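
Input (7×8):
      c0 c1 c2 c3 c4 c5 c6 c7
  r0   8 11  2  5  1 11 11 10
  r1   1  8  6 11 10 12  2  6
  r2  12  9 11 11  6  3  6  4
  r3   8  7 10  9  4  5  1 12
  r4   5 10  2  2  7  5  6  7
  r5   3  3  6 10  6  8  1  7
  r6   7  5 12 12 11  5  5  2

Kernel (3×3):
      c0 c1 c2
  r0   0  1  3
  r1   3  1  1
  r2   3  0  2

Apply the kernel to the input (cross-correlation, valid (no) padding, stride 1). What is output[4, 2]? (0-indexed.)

The receptive field on the input at this output position is [2 2 7 / 6 10 6 / 12 12 11]. Elementwise product with the kernel and sum: 2·1 + 7·3 + 6·3 + 10·1 + 6·1 + 12·3 + 11·2.

115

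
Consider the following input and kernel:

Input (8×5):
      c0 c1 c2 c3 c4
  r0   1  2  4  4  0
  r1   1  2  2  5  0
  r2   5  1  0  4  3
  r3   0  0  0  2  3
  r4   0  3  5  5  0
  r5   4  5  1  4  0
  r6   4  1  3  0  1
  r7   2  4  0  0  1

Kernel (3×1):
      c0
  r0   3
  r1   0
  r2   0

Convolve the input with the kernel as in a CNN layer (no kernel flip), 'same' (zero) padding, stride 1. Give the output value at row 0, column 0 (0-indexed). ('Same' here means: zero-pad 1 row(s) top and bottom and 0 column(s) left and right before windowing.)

The receptive field on the zero-padded input at this output position is [0 / 1 / 1]. Elementwise product with the kernel and sum: 0·3.

0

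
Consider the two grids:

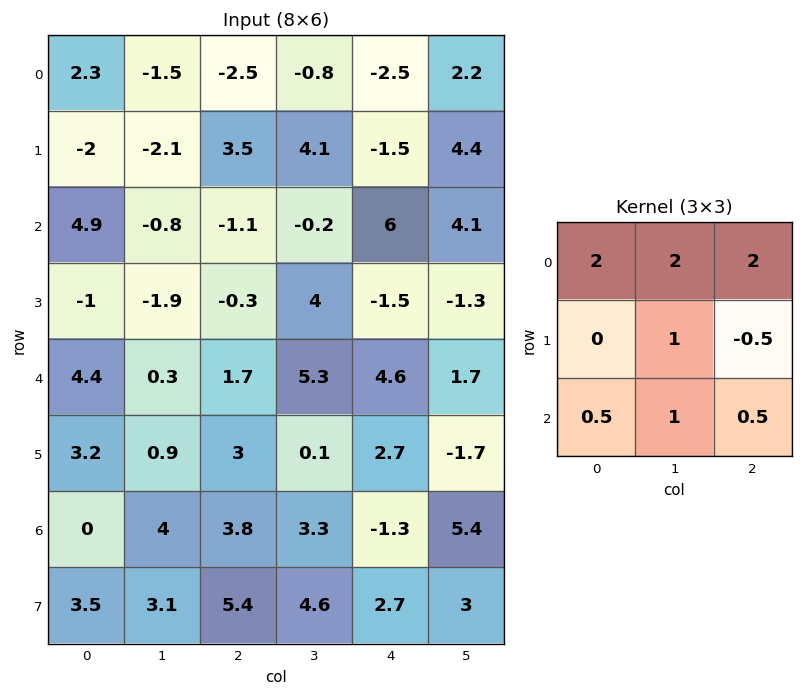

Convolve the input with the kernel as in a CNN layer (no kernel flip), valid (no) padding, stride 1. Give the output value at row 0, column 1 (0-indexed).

The receptive field on the input at this output position is [-1.5 -2.5 -0.8 / -2.1 3.5 4.1 / -0.8 -1.1 -0.2]. Elementwise product with the kernel and sum: -1.5·2 + -2.5·2 + -0.8·2 + 3.5·1 + 4.1·-0.5 + -0.8·0.5 + -1.1·1 + -0.2·0.5.

-9.75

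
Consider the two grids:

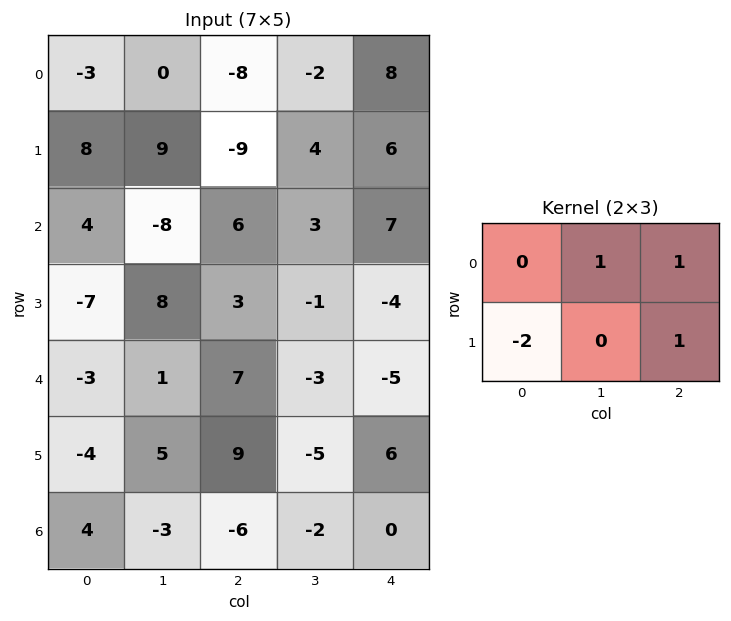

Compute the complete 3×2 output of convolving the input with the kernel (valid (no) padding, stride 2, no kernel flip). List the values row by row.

Output[0,0]: The receptive field on the input at this output position is [-3 0 -8 / 8 9 -9]. Elementwise product with the kernel and sum: 0·1 + -8·1 + 8·-2 + -9·1.

-33 30
15 0
25 -20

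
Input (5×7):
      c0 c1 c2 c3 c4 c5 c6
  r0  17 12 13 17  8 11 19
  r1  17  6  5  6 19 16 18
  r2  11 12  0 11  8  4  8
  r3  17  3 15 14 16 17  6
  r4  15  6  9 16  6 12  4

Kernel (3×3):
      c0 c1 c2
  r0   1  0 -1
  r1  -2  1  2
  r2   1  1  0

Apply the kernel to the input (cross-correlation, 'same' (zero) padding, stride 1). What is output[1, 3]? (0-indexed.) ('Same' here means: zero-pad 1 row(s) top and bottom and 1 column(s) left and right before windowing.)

The receptive field on the zero-padded input at this output position is [13 17 8 / 5 6 19 / 0 11 8]. Elementwise product with the kernel and sum: 13·1 + 8·-1 + 5·-2 + 6·1 + 19·2 + 0·1 + 11·1.

50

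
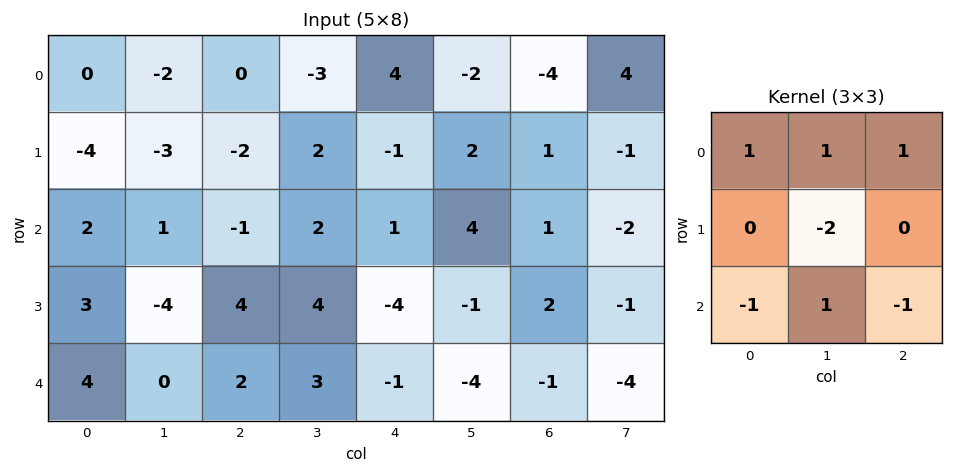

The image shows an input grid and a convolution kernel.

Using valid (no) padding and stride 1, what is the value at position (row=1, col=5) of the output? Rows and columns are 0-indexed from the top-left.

4

The receptive field on the input at this output position is [2 1 -1 / 4 1 -2 / -1 2 -1]. Elementwise product with the kernel and sum: 2·1 + 1·1 + -1·1 + 1·-2 + -1·-1 + 2·1 + -1·-1.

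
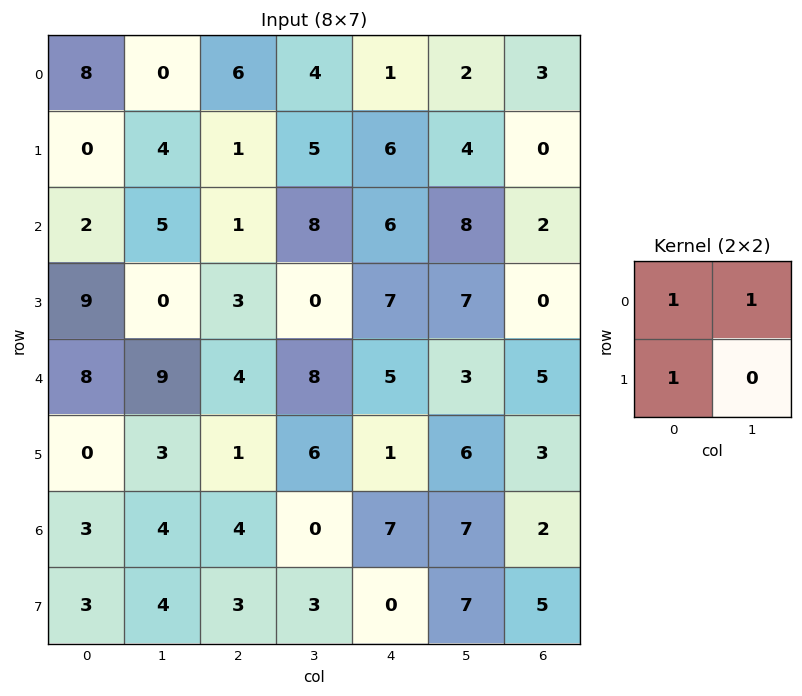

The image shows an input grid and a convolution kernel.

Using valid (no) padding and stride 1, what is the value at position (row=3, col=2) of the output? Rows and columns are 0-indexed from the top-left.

7

The receptive field on the input at this output position is [3 0 / 4 8]. Elementwise product with the kernel and sum: 3·1 + 0·1 + 4·1.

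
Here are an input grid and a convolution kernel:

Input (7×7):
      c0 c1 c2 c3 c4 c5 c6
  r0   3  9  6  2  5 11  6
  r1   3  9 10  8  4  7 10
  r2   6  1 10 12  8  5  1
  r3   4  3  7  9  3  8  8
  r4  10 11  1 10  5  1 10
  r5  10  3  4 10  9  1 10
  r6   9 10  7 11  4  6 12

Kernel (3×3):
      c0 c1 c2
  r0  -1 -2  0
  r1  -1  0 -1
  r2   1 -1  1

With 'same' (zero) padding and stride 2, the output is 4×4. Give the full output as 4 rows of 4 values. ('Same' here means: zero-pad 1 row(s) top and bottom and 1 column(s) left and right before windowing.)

-3 -4 -2 -14
-8 -37 -19 -32
-26 -29 -24 -34
-30 -32 -45 -27

Output[0,0]: The receptive field on the zero-padded input at this output position is [0 0 0 / 0 3 9 / 0 3 9]. Elementwise product with the kernel and sum: 0·-1 + 0·-2 + 0·-1 + 9·-1 + 0·1 + 3·-1 + 9·1.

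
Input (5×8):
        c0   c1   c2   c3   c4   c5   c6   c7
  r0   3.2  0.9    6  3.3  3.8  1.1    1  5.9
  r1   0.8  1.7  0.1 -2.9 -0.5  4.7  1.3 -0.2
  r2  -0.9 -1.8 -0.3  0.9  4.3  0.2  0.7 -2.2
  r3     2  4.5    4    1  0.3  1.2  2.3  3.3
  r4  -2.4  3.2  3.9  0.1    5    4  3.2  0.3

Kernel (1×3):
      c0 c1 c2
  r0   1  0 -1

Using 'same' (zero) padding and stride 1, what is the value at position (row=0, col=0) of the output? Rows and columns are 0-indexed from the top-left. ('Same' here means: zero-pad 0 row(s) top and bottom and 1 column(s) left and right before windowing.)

-0.9

The receptive field on the zero-padded input at this output position is [0 3.2 0.9]. Elementwise product with the kernel and sum: 0·1 + 0.9·-1.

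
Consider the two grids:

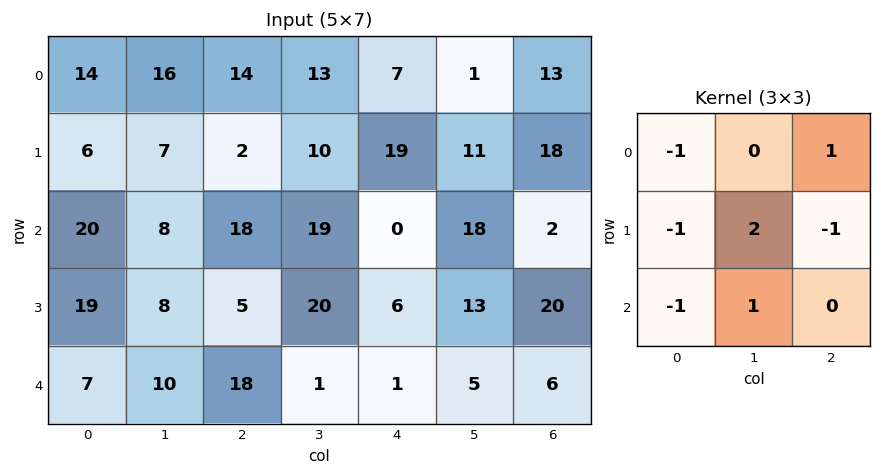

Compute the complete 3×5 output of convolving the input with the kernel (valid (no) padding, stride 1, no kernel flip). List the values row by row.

-6 -6 -7 -14 9
-37 9 52 -50 40
-7 1 -6 -22 6

Output[0,0]: The receptive field on the input at this output position is [14 16 14 / 6 7 2 / 20 8 18]. Elementwise product with the kernel and sum: 14·-1 + 14·1 + 6·-1 + 7·2 + 2·-1 + 20·-1 + 8·1.
Output[0,1]: The receptive field on the input at this output position is [16 14 13 / 7 2 10 / 8 18 19]. Elementwise product with the kernel and sum: 16·-1 + 13·1 + 7·-1 + 2·2 + 10·-1 + 8·-1 + 18·1.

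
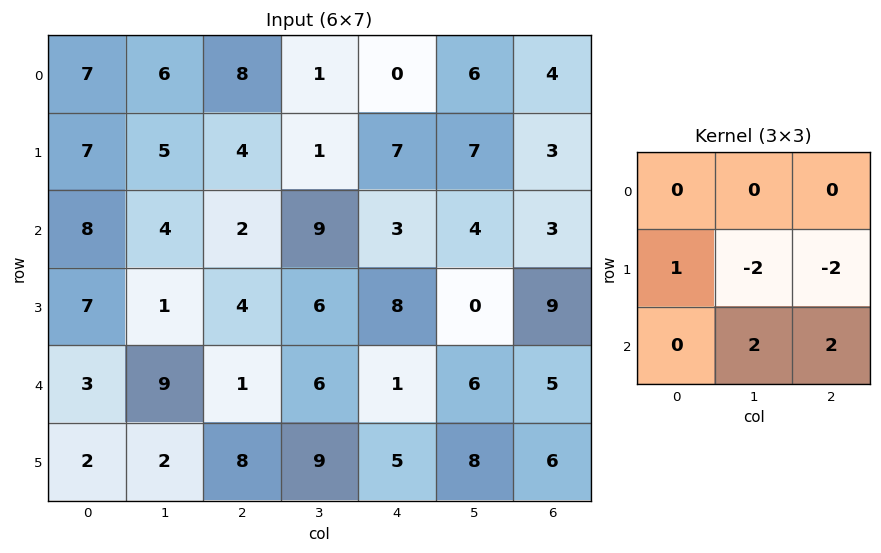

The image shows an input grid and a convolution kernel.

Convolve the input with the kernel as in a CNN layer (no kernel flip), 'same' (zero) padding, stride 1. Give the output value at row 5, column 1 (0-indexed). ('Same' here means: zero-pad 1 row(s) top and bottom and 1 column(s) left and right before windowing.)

-18

The receptive field on the zero-padded input at this output position is [3 9 1 / 2 2 8 / 0 0 0]. Elementwise product with the kernel and sum: 2·1 + 2·-2 + 8·-2 + 0·2 + 0·2.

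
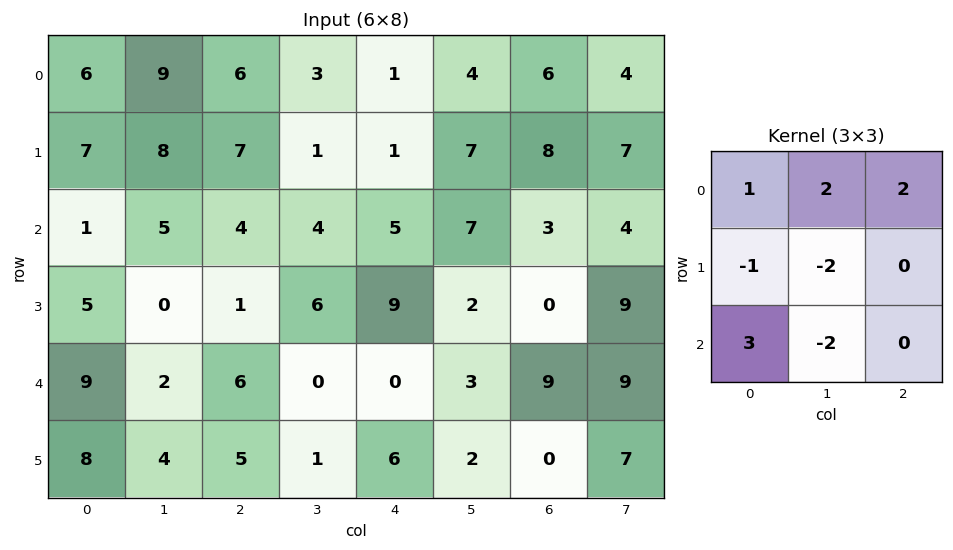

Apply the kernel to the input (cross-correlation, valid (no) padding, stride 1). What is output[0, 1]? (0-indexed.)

The receptive field on the input at this output position is [9 6 3 / 8 7 1 / 5 4 4]. Elementwise product with the kernel and sum: 9·1 + 6·2 + 3·2 + 8·-1 + 7·-2 + 5·3 + 4·-2.

12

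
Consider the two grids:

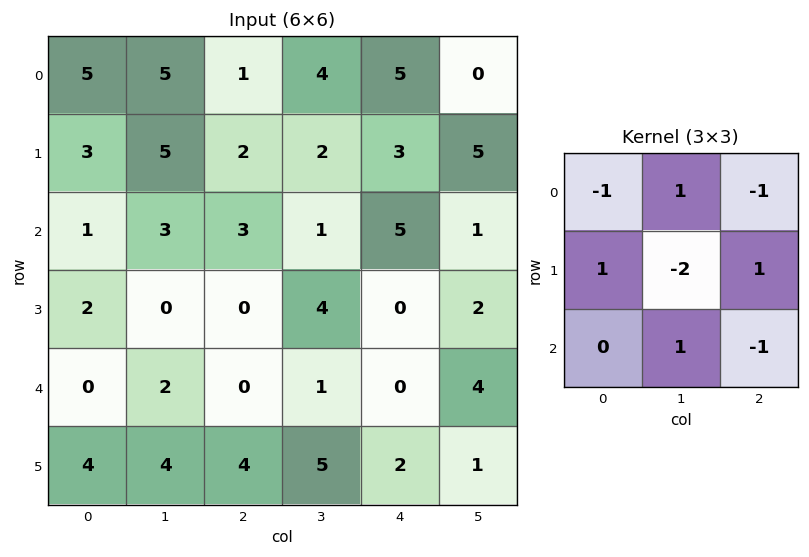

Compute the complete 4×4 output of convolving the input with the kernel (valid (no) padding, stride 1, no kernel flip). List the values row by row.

Output[0,0]: The receptive field on the input at this output position is [5 5 1 / 3 5 2 / 1 3 3]. Elementwise product with the kernel and sum: 5·-1 + 5·1 + 1·-1 + 3·1 + 5·-2 + 2·1 + 3·1 + 3·-1.
Output[0,1]: The receptive field on the input at this output position is [5 1 4 / 5 2 2 / 3 3 1]. Elementwise product with the kernel and sum: 5·-1 + 1·1 + 4·-1 + 5·1 + 2·-2 + 2·1 + 3·1 + 1·-1.

-6 -3 -5 6
-2 -11 7 -14
3 2 -14 5
-6 -2 5 0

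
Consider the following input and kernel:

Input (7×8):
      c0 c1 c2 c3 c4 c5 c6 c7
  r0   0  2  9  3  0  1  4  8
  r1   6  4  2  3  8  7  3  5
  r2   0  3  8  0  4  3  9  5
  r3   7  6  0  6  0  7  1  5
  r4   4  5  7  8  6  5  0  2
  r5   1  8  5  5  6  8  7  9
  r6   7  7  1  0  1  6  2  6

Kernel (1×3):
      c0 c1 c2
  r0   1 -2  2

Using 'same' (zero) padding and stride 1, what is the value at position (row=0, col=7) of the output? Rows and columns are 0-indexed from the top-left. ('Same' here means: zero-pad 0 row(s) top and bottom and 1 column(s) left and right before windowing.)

-12

The receptive field on the zero-padded input at this output position is [4 8 0]. Elementwise product with the kernel and sum: 4·1 + 8·-2 + 0·2.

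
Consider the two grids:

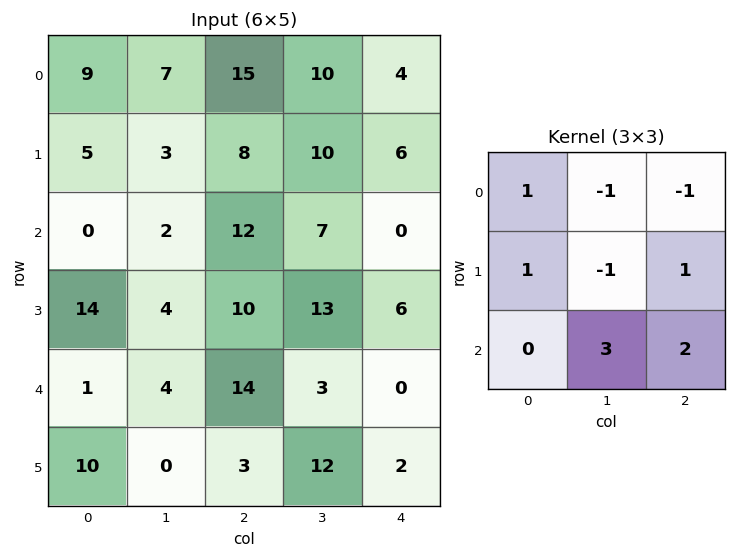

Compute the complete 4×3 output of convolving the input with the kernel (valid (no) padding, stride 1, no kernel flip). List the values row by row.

27 37 26
36 38 48
46 38 17
17 7 42

Output[0,0]: The receptive field on the input at this output position is [9 7 15 / 5 3 8 / 0 2 12]. Elementwise product with the kernel and sum: 9·1 + 7·-1 + 15·-1 + 5·1 + 3·-1 + 8·1 + 2·3 + 12·2.
Output[0,1]: The receptive field on the input at this output position is [7 15 10 / 3 8 10 / 2 12 7]. Elementwise product with the kernel and sum: 7·1 + 15·-1 + 10·-1 + 3·1 + 8·-1 + 10·1 + 12·3 + 7·2.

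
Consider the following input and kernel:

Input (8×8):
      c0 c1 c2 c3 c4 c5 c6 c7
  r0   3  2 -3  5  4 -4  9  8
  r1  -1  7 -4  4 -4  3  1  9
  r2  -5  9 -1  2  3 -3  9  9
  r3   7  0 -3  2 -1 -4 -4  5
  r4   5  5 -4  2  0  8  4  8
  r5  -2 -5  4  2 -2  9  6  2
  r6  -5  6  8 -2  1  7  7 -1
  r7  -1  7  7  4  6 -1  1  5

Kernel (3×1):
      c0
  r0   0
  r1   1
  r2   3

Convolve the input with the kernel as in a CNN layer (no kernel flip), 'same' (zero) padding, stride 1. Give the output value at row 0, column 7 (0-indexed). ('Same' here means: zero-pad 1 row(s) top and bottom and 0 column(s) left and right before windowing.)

35

The receptive field on the zero-padded input at this output position is [0 / 8 / 9]. Elementwise product with the kernel and sum: 8·1 + 9·3.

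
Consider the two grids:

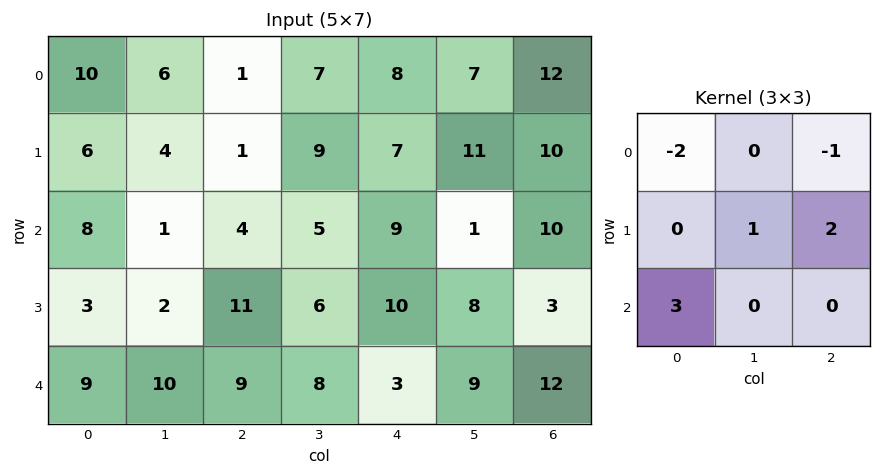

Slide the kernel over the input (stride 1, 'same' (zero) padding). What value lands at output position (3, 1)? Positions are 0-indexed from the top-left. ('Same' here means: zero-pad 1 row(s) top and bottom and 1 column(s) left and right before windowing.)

31

The receptive field on the zero-padded input at this output position is [8 1 4 / 3 2 11 / 9 10 9]. Elementwise product with the kernel and sum: 8·-2 + 4·-1 + 2·1 + 11·2 + 9·3.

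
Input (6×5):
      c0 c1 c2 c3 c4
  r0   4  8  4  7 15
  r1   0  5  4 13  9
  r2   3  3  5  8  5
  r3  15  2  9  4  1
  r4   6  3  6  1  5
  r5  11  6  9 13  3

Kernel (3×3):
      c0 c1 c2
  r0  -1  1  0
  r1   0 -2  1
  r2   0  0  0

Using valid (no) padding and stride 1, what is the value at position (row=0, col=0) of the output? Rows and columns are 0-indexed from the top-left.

-2

The receptive field on the input at this output position is [4 8 4 / 0 5 4 / 3 3 5]. Elementwise product with the kernel and sum: 4·-1 + 8·1 + 5·-2 + 4·1.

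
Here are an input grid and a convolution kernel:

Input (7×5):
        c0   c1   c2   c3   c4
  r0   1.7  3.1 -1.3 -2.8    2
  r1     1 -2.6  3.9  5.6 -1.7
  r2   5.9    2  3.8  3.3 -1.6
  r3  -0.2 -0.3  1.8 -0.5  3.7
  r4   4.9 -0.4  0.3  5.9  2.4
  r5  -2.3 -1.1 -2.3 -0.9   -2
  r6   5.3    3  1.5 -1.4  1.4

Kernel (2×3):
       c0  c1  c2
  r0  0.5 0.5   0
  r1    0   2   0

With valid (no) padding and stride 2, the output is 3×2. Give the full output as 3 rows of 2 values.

Output[0,0]: The receptive field on the input at this output position is [1.7 3.1 -1.3 / 1 -2.6 3.9]. Elementwise product with the kernel and sum: 1.7·0.5 + 3.1·0.5 + -2.6·2.
Output[0,1]: The receptive field on the input at this output position is [-1.3 -2.8 2 / 3.9 5.6 -1.7]. Elementwise product with the kernel and sum: -1.3·0.5 + -2.8·0.5 + 5.6·2.

-2.8 9.15
3.35 2.55
0.05 1.3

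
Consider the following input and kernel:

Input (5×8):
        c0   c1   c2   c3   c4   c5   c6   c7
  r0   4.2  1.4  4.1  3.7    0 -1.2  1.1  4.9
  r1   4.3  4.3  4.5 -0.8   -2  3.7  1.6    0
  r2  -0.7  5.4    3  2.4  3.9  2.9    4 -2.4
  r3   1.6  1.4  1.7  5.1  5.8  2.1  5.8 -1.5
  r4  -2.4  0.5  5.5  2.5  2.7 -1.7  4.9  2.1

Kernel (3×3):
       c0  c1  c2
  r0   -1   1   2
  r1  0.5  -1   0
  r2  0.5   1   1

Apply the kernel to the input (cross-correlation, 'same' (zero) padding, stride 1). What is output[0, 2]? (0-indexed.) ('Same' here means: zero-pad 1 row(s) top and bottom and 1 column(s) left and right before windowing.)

The receptive field on the zero-padded input at this output position is [0 0 0 / 1.4 4.1 3.7 / 4.3 4.5 -0.8]. Elementwise product with the kernel and sum: 0·-1 + 0·1 + 0·2 + 1.4·0.5 + 4.1·-1 + 4.3·0.5 + 4.5·1 + -0.8·1.

2.45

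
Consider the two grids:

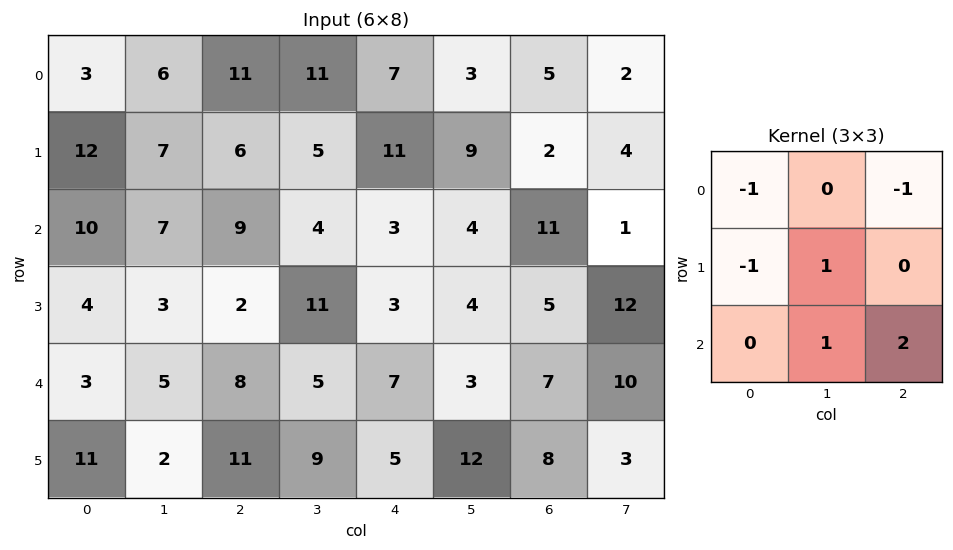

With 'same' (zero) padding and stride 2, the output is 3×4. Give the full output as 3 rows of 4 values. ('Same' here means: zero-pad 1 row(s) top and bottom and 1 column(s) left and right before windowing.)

Output[0,0]: The receptive field on the zero-padded input at this output position is [0 0 0 / 0 3 6 / 0 12 7]. Elementwise product with the kernel and sum: 0·-1 + 0·-1 + 0·-1 + 3·1 + 12·1 + 7·2.
Output[0,1]: The receptive field on the zero-padded input at this output position is [0 0 0 / 6 11 11 / 7 6 5]. Elementwise product with the kernel and sum: 0·-1 + 0·-1 + 6·-1 + 11·1 + 6·1 + 5·2.

29 21 25 12
13 14 -4 23
15 18 16 2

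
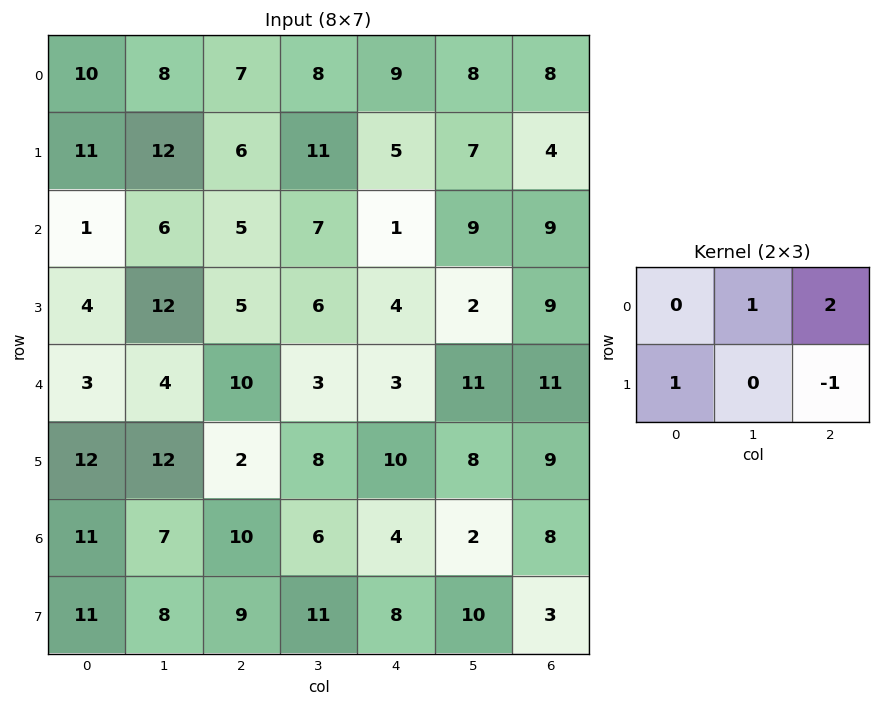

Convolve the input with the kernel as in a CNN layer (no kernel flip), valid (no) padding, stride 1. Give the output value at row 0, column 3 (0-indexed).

The receptive field on the input at this output position is [8 9 8 / 11 5 7]. Elementwise product with the kernel and sum: 9·1 + 8·2 + 11·1 + 7·-1.

29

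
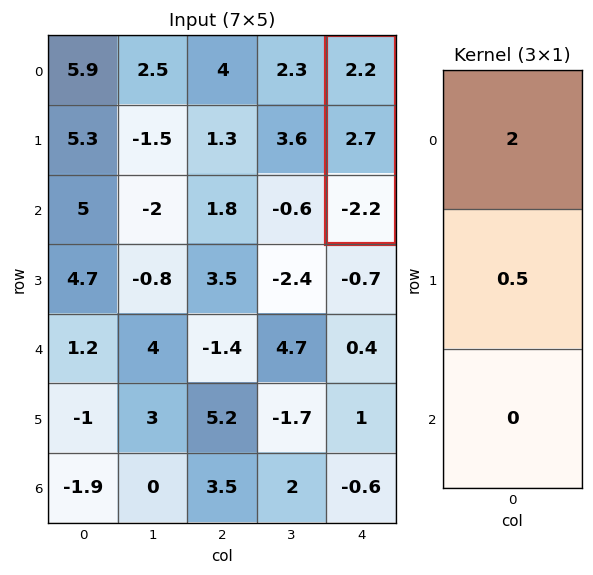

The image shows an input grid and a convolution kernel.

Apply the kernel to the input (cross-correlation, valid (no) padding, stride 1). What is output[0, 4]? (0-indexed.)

5.75

The receptive field on the input at this output position is [2.2 / 2.7 / -2.2]. Elementwise product with the kernel and sum: 2.2·2 + 2.7·0.5.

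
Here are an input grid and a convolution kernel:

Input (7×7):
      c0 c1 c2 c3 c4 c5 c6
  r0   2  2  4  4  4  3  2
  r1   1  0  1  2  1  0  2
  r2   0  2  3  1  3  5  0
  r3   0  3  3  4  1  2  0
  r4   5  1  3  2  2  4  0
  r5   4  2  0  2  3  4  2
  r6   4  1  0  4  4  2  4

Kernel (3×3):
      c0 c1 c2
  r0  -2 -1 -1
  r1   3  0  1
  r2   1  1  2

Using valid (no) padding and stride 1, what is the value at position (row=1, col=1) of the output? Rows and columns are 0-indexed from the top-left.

18

The receptive field on the input at this output position is [0 1 2 / 2 3 1 / 3 3 4]. Elementwise product with the kernel and sum: 0·-2 + 1·-1 + 2·-1 + 2·3 + 1·1 + 3·1 + 3·1 + 4·2.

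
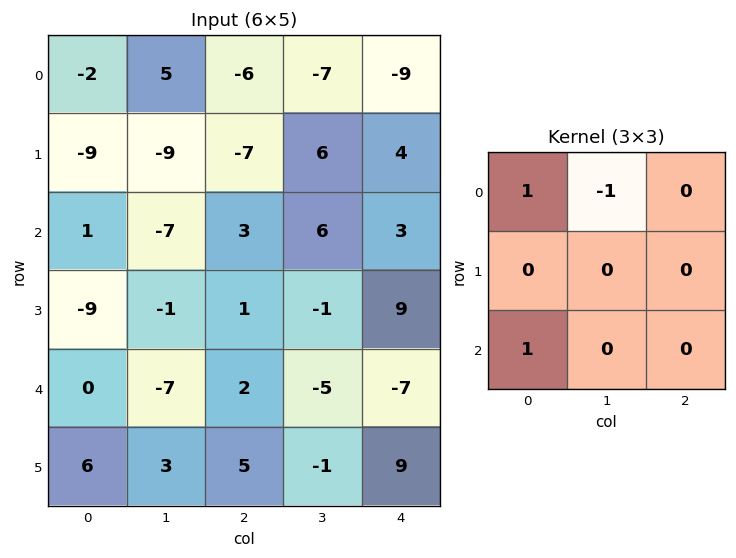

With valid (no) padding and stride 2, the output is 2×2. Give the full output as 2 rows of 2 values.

Output[0,0]: The receptive field on the input at this output position is [-2 5 -6 / -9 -9 -7 / 1 -7 3]. Elementwise product with the kernel and sum: -2·1 + 5·-1 + 1·1.
Output[0,1]: The receptive field on the input at this output position is [-6 -7 -9 / -7 6 4 / 3 6 3]. Elementwise product with the kernel and sum: -6·1 + -7·-1 + 3·1.

-6 4
8 -1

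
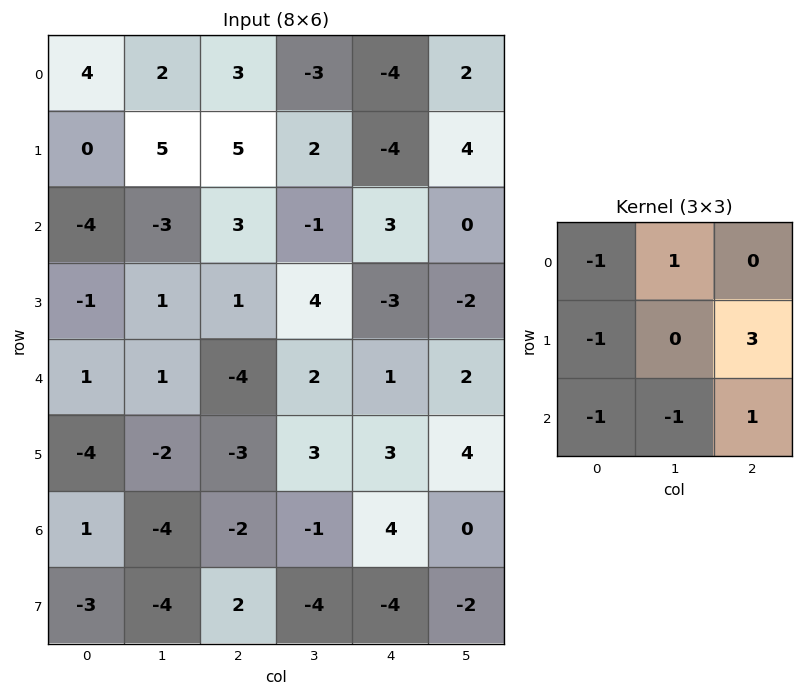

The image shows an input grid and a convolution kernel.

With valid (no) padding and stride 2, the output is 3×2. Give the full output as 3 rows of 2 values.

Output[0,0]: The receptive field on the input at this output position is [4 2 3 / 0 5 5 / -4 -3 3]. Elementwise product with the kernel and sum: 4·-1 + 2·1 + 0·-1 + 5·3 + -4·-1 + -3·-1 + 3·1.
Output[0,1]: The receptive field on the input at this output position is [3 -3 -4 / 5 2 -4 / 3 -1 3]. Elementwise product with the kernel and sum: 3·-1 + -3·1 + 5·-1 + -4·3 + 3·-1 + -1·-1 + 3·1.

23 -22
-1 -11
-4 25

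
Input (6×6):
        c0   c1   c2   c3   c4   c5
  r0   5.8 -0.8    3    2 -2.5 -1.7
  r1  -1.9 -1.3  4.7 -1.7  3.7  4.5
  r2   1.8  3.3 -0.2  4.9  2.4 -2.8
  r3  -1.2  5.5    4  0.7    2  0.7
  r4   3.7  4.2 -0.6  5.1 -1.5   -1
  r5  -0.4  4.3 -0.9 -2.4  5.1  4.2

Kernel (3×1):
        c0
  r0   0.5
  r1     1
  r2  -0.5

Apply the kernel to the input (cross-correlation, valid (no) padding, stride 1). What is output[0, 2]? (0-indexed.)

The receptive field on the input at this output position is [3 / 4.7 / -0.2]. Elementwise product with the kernel and sum: 3·0.5 + 4.7·1 + -0.2·-0.5.

6.3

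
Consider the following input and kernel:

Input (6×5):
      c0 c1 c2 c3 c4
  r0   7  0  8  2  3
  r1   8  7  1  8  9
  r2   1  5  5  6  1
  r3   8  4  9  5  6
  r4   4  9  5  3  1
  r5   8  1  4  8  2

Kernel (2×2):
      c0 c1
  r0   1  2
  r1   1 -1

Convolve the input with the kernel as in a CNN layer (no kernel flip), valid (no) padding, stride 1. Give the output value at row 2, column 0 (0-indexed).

15

The receptive field on the input at this output position is [1 5 / 8 4]. Elementwise product with the kernel and sum: 1·1 + 5·2 + 8·1 + 4·-1.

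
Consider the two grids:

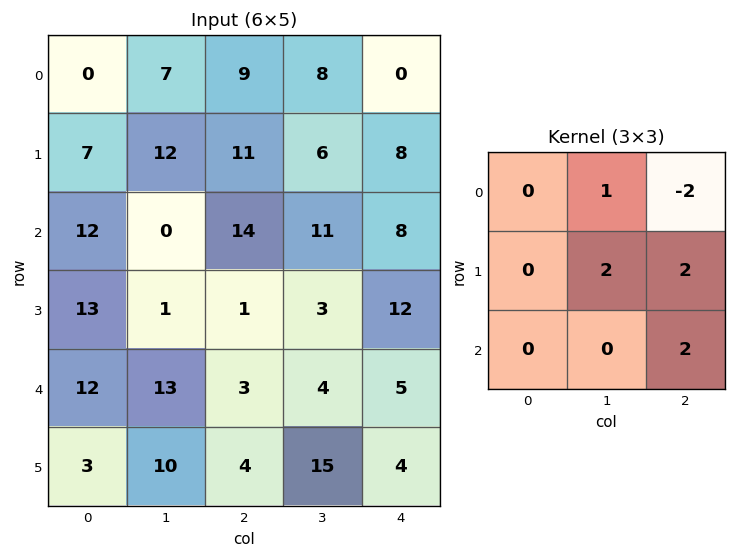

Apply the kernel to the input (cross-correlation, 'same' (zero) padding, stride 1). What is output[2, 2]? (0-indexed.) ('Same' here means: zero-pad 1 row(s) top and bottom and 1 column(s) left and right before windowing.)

55

The receptive field on the zero-padded input at this output position is [12 11 6 / 0 14 11 / 1 1 3]. Elementwise product with the kernel and sum: 11·1 + 6·-2 + 14·2 + 11·2 + 3·2.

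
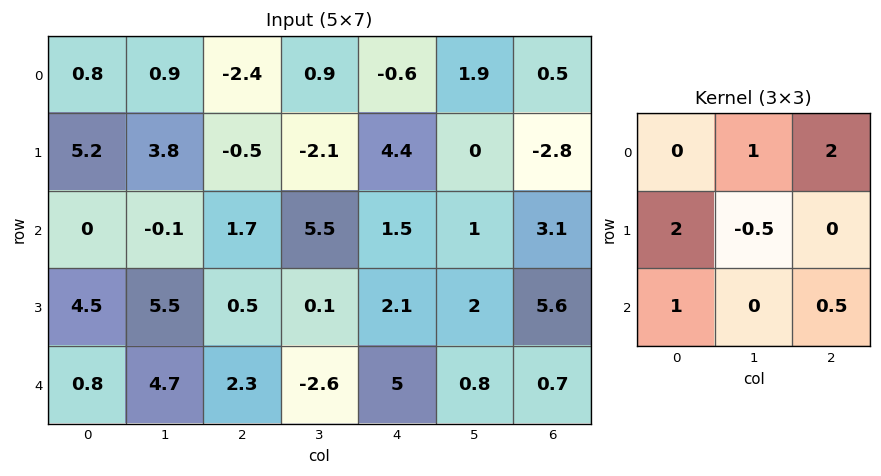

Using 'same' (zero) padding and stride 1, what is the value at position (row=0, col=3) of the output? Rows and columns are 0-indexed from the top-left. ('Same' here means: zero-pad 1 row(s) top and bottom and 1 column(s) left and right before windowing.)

-3.55

The receptive field on the zero-padded input at this output position is [0 0 0 / -2.4 0.9 -0.6 / -0.5 -2.1 4.4]. Elementwise product with the kernel and sum: 0·1 + 0·2 + -2.4·2 + 0.9·-0.5 + -0.5·1 + 4.4·0.5.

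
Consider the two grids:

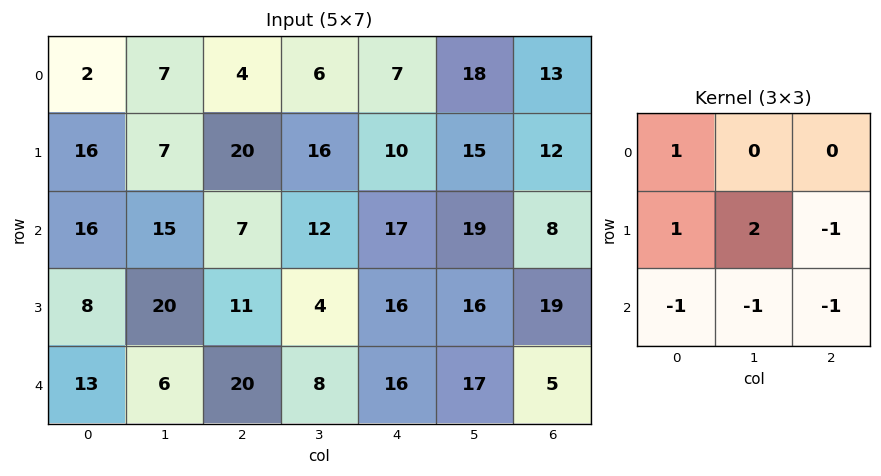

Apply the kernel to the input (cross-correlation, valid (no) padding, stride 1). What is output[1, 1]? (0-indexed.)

-11

The receptive field on the input at this output position is [7 20 16 / 15 7 12 / 20 11 4]. Elementwise product with the kernel and sum: 7·1 + 15·1 + 7·2 + 12·-1 + 20·-1 + 11·-1 + 4·-1.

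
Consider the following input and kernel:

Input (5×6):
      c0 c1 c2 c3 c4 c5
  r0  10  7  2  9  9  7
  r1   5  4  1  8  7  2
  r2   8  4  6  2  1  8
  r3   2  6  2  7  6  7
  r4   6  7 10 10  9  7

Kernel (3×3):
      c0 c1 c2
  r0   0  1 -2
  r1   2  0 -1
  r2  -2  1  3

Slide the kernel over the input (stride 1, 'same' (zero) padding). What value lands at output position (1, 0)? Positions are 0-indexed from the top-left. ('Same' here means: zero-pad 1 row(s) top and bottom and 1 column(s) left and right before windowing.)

The receptive field on the zero-padded input at this output position is [0 10 7 / 0 5 4 / 0 8 4]. Elementwise product with the kernel and sum: 10·1 + 7·-2 + 0·2 + 4·-1 + 0·-2 + 8·1 + 4·3.

12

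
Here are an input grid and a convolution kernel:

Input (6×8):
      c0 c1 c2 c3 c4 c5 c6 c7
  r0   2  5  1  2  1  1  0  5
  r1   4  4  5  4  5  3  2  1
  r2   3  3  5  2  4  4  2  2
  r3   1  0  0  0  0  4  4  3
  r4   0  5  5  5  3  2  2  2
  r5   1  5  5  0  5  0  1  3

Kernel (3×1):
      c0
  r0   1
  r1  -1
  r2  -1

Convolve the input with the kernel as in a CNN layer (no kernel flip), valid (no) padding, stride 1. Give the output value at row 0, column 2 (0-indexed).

The receptive field on the input at this output position is [1 / 5 / 5]. Elementwise product with the kernel and sum: 1·1 + 5·-1 + 5·-1.

-9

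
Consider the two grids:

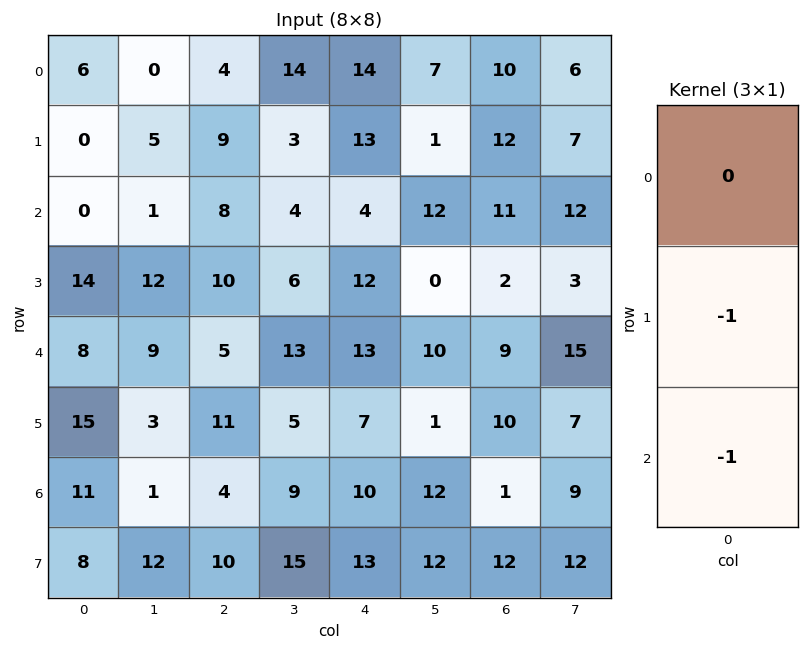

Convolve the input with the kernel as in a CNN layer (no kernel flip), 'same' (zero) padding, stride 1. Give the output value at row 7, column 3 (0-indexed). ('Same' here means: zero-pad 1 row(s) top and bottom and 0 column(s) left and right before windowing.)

The receptive field on the zero-padded input at this output position is [9 / 15 / 0]. Elementwise product with the kernel and sum: 15·-1 + 0·-1.

-15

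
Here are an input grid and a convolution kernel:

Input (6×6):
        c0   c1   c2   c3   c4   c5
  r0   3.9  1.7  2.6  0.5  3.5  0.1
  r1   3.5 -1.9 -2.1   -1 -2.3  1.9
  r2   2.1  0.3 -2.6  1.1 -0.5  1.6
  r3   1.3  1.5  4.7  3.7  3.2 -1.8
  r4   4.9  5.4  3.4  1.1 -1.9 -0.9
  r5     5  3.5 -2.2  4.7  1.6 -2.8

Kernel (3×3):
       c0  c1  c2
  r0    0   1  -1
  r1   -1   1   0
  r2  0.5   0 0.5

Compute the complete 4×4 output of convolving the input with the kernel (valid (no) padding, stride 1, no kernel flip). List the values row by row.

-6.55 2.6 -3.45 3.45
1.4 -1.4 8.95 -4.85
7.25 2.75 1.35 -2.5
-1.3 3.1 -2.1 2.95

Output[0,0]: The receptive field on the input at this output position is [3.9 1.7 2.6 / 3.5 -1.9 -2.1 / 2.1 0.3 -2.6]. Elementwise product with the kernel and sum: 1.7·1 + 2.6·-1 + 3.5·-1 + -1.9·1 + 2.1·0.5 + -2.6·0.5.
Output[0,1]: The receptive field on the input at this output position is [1.7 2.6 0.5 / -1.9 -2.1 -1 / 0.3 -2.6 1.1]. Elementwise product with the kernel and sum: 2.6·1 + 0.5·-1 + -1.9·-1 + -2.1·1 + 0.3·0.5 + 1.1·0.5.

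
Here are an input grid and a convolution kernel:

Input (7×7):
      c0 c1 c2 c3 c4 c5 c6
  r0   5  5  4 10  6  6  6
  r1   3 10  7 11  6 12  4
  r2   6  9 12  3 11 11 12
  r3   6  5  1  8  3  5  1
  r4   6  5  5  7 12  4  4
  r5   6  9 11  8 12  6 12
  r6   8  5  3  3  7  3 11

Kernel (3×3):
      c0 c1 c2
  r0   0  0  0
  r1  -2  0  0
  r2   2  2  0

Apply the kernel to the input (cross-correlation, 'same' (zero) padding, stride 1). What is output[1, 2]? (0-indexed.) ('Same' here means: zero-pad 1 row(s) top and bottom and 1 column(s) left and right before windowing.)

22

The receptive field on the zero-padded input at this output position is [5 4 10 / 10 7 11 / 9 12 3]. Elementwise product with the kernel and sum: 10·-2 + 9·2 + 12·2.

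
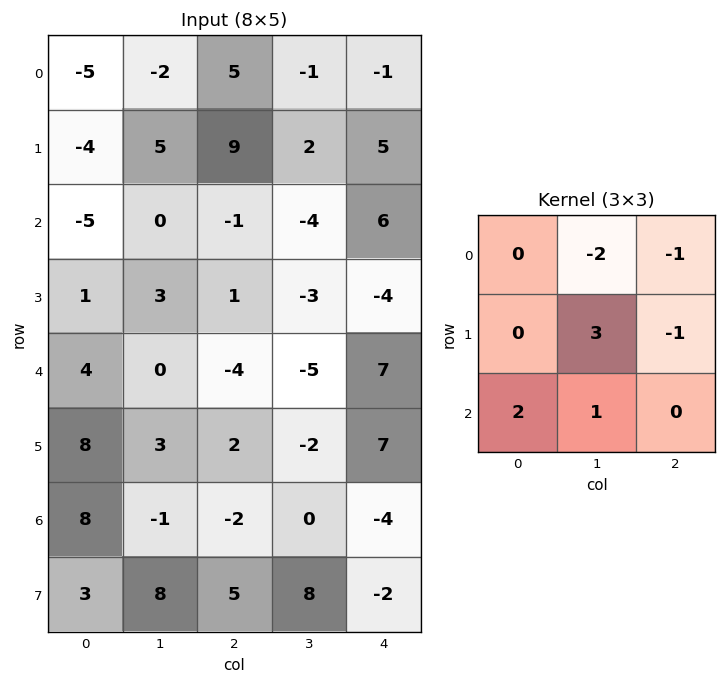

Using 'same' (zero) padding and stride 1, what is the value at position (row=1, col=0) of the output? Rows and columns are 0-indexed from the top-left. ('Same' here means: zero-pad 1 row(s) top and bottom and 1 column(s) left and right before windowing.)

-10

The receptive field on the zero-padded input at this output position is [0 -5 -2 / 0 -4 5 / 0 -5 0]. Elementwise product with the kernel and sum: -5·-2 + -2·-1 + -4·3 + 5·-1 + 0·2 + -5·1.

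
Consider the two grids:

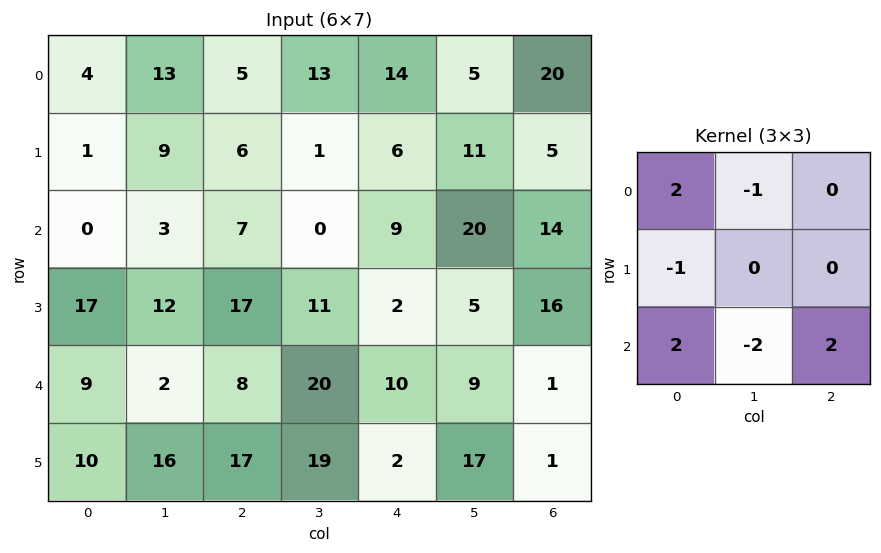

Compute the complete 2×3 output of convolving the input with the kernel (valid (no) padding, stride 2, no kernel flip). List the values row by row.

Output[0,0]: The receptive field on the input at this output position is [4 13 5 / 1 9 6 / 0 3 7]. Elementwise product with the kernel and sum: 4·2 + 13·-1 + 1·-1 + 0·2 + 3·-2 + 7·2.

2 23 23
10 -7 0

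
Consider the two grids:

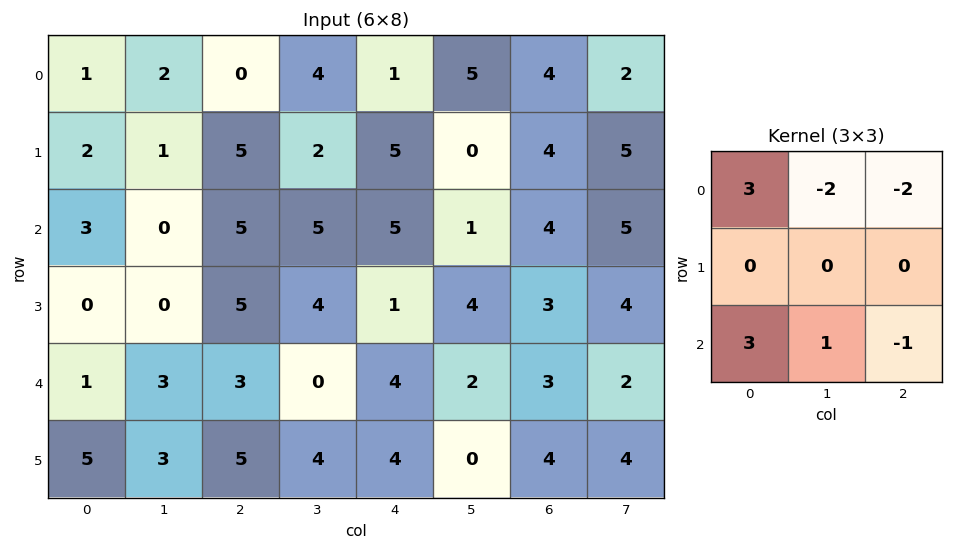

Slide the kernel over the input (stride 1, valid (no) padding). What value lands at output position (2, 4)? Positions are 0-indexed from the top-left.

16

The receptive field on the input at this output position is [5 1 4 / 1 4 3 / 4 2 3]. Elementwise product with the kernel and sum: 5·3 + 1·-2 + 4·-2 + 4·3 + 2·1 + 3·-1.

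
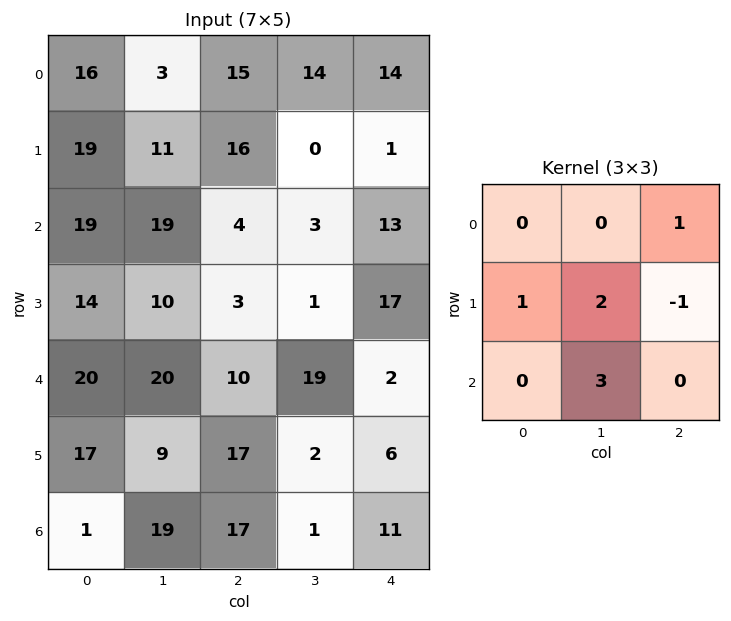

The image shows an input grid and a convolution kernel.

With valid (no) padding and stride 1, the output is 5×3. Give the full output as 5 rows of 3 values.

97 69 38
99 33 1
95 48 58
80 73 69
85 111 20

Output[0,0]: The receptive field on the input at this output position is [16 3 15 / 19 11 16 / 19 19 4]. Elementwise product with the kernel and sum: 15·1 + 19·1 + 11·2 + 16·-1 + 19·3.
Output[0,1]: The receptive field on the input at this output position is [3 15 14 / 11 16 0 / 19 4 3]. Elementwise product with the kernel and sum: 14·1 + 11·1 + 16·2 + 0·-1 + 4·3.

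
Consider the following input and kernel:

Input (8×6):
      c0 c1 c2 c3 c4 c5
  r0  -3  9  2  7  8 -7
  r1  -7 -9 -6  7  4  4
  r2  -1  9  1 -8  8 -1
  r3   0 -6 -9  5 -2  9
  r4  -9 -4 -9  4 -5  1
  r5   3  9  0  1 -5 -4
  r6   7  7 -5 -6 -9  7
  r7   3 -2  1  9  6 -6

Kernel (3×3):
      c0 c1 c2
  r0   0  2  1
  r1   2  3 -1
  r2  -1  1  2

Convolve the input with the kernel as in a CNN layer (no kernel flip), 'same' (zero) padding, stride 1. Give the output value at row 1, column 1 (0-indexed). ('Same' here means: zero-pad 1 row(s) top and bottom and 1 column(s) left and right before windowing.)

-3

The receptive field on the zero-padded input at this output position is [-3 9 2 / -7 -9 -6 / -1 9 1]. Elementwise product with the kernel and sum: 9·2 + 2·1 + -7·2 + -9·3 + -6·-1 + -1·-1 + 9·1 + 1·2.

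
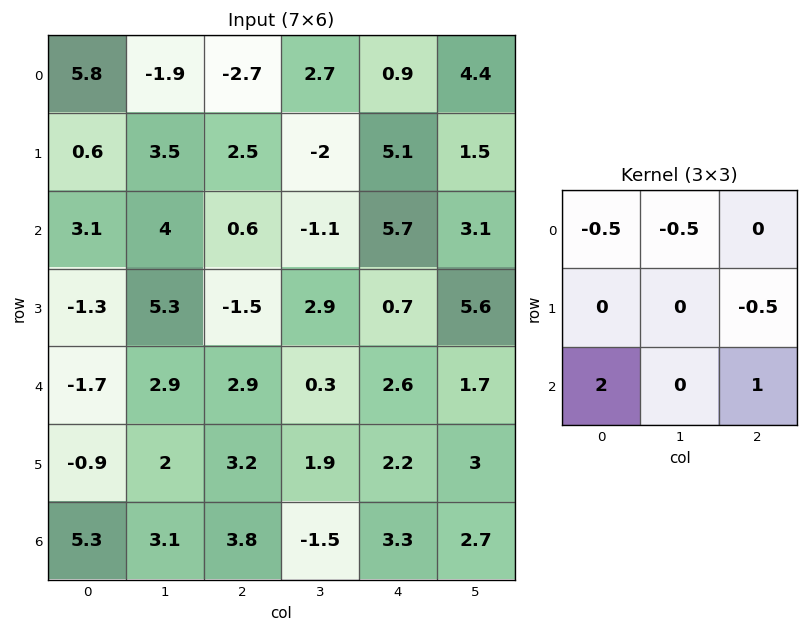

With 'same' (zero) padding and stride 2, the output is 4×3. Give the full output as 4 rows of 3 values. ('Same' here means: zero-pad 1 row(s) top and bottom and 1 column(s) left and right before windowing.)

Output[0,0]: The receptive field on the zero-padded input at this output position is [0 0 0 / 0 5.8 -1.9 / 0 0.6 3.5]. Elementwise product with the kernel and sum: 0·-0.5 + 0·-0.5 + -1.9·-0.5 + 0·2 + 3.5·1.

4.45 3.65 -4.7
3 11.05 8.3
1.2 3.85 4.15
-1.1 -1.85 -3.4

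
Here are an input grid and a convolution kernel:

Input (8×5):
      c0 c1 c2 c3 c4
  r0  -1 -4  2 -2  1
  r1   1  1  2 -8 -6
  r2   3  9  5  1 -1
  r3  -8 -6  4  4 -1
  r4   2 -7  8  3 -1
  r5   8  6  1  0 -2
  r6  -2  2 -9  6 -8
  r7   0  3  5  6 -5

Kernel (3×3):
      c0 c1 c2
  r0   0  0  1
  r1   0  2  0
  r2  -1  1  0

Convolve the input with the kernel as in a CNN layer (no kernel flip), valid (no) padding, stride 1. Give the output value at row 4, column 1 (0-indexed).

The receptive field on the input at this output position is [-7 8 3 / 6 1 0 / 2 -9 6]. Elementwise product with the kernel and sum: 3·1 + 1·2 + 2·-1 + -9·1.

-6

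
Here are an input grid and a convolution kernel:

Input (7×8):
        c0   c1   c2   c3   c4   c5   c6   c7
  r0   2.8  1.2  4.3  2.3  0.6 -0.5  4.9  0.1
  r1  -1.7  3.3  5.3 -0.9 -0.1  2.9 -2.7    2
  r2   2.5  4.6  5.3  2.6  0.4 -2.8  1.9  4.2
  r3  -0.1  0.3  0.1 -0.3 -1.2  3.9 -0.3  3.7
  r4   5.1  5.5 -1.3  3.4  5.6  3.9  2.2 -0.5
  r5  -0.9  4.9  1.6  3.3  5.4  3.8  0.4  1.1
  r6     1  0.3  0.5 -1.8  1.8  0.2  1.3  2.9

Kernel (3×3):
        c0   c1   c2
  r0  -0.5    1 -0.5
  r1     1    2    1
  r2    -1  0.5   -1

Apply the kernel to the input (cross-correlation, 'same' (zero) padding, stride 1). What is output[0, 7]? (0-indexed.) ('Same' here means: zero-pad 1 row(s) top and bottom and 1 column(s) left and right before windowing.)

8.8

The receptive field on the zero-padded input at this output position is [0 0 0 / 4.9 0.1 0 / -2.7 2 0]. Elementwise product with the kernel and sum: 0·-0.5 + 0·1 + 0·-0.5 + 4.9·1 + 0.1·2 + 0·1 + -2.7·-1 + 2·0.5 + 0·-1.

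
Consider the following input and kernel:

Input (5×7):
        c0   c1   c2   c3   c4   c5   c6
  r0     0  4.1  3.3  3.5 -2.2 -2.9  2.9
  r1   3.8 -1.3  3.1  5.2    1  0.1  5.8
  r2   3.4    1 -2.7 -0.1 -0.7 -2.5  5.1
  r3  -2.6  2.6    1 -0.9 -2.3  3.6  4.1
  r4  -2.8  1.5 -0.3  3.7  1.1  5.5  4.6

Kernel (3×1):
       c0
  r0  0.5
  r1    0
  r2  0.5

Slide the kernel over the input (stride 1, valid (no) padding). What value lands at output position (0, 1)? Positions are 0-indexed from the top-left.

2.55

The receptive field on the input at this output position is [4.1 / -1.3 / 1]. Elementwise product with the kernel and sum: 4.1·0.5 + 1·0.5.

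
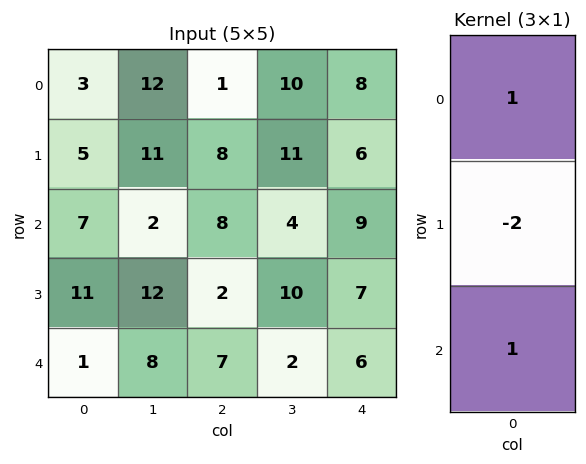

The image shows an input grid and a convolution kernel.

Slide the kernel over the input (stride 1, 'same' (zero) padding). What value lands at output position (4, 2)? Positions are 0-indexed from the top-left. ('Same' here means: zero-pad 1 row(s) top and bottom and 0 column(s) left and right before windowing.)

The receptive field on the zero-padded input at this output position is [2 / 7 / 0]. Elementwise product with the kernel and sum: 2·1 + 7·-2 + 0·1.

-12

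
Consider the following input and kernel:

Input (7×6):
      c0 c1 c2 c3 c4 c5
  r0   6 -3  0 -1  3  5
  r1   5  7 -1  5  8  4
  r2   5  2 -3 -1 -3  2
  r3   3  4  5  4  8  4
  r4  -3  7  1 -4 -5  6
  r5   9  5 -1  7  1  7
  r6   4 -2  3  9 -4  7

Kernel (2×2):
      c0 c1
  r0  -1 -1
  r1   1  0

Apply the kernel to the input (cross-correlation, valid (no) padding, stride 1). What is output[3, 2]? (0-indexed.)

The receptive field on the input at this output position is [5 4 / 1 -4]. Elementwise product with the kernel and sum: 5·-1 + 4·-1 + 1·1.

-8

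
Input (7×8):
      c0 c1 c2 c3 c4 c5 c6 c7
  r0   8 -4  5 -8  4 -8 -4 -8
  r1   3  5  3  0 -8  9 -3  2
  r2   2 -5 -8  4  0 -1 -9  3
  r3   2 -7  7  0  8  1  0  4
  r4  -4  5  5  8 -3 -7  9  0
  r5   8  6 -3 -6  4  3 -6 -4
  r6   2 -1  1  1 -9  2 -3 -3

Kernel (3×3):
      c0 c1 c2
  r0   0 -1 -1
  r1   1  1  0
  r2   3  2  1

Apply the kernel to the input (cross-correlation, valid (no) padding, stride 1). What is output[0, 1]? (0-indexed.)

The receptive field on the input at this output position is [-4 5 -8 / 5 3 0 / -5 -8 4]. Elementwise product with the kernel and sum: 5·-1 + -8·-1 + 5·1 + 3·1 + -5·3 + -8·2 + 4·1.

-16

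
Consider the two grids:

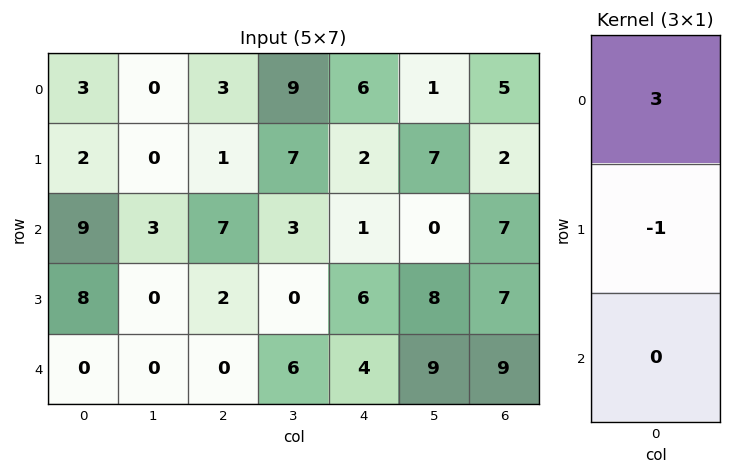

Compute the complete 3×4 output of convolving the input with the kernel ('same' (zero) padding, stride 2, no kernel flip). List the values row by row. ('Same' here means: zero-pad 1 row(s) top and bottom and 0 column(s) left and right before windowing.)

Output[0,0]: The receptive field on the zero-padded input at this output position is [0 / 3 / 2]. Elementwise product with the kernel and sum: 0·3 + 3·-1.
Output[0,1]: The receptive field on the zero-padded input at this output position is [0 / 3 / 1]. Elementwise product with the kernel and sum: 0·3 + 3·-1.

-3 -3 -6 -5
-3 -4 5 -1
24 6 14 12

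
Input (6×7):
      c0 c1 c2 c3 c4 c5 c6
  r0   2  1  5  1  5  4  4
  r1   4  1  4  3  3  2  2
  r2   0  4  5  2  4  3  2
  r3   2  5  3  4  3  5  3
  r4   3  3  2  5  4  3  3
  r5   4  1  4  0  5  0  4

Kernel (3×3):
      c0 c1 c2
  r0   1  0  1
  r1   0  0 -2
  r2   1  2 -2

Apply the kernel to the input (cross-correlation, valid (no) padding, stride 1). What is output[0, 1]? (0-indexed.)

6

The receptive field on the input at this output position is [1 5 1 / 1 4 3 / 4 5 2]. Elementwise product with the kernel and sum: 1·1 + 1·1 + 3·-2 + 4·1 + 5·2 + 2·-2.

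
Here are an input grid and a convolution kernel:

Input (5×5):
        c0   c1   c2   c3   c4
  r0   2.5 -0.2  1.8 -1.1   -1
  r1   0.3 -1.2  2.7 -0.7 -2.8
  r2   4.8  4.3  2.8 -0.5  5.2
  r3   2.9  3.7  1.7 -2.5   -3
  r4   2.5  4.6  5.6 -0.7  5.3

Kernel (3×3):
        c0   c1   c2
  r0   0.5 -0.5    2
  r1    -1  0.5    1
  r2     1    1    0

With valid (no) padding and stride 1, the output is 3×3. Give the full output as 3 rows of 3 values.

15.85 5.75 -4.1
12.9 -1.35 -2.55
13.6 4.6 11

Output[0,0]: The receptive field on the input at this output position is [2.5 -0.2 1.8 / 0.3 -1.2 2.7 / 4.8 4.3 2.8]. Elementwise product with the kernel and sum: 2.5·0.5 + -0.2·-0.5 + 1.8·2 + 0.3·-1 + -1.2·0.5 + 2.7·1 + 4.8·1 + 4.3·1.
Output[0,1]: The receptive field on the input at this output position is [-0.2 1.8 -1.1 / -1.2 2.7 -0.7 / 4.3 2.8 -0.5]. Elementwise product with the kernel and sum: -0.2·0.5 + 1.8·-0.5 + -1.1·2 + -1.2·-1 + 2.7·0.5 + -0.7·1 + 4.3·1 + 2.8·1.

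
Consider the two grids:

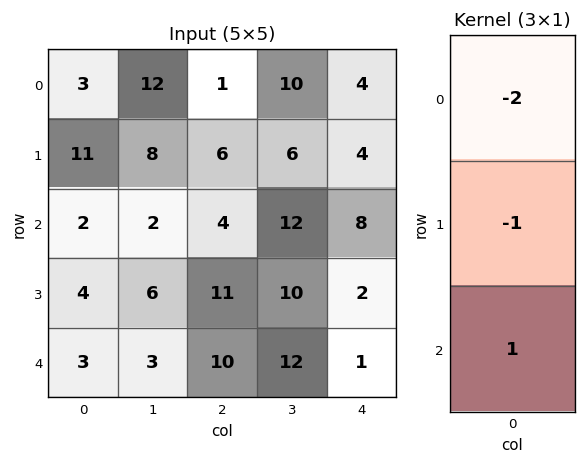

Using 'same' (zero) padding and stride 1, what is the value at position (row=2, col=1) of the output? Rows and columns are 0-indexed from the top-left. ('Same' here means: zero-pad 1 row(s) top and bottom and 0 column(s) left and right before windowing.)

-12

The receptive field on the zero-padded input at this output position is [8 / 2 / 6]. Elementwise product with the kernel and sum: 8·-2 + 2·-1 + 6·1.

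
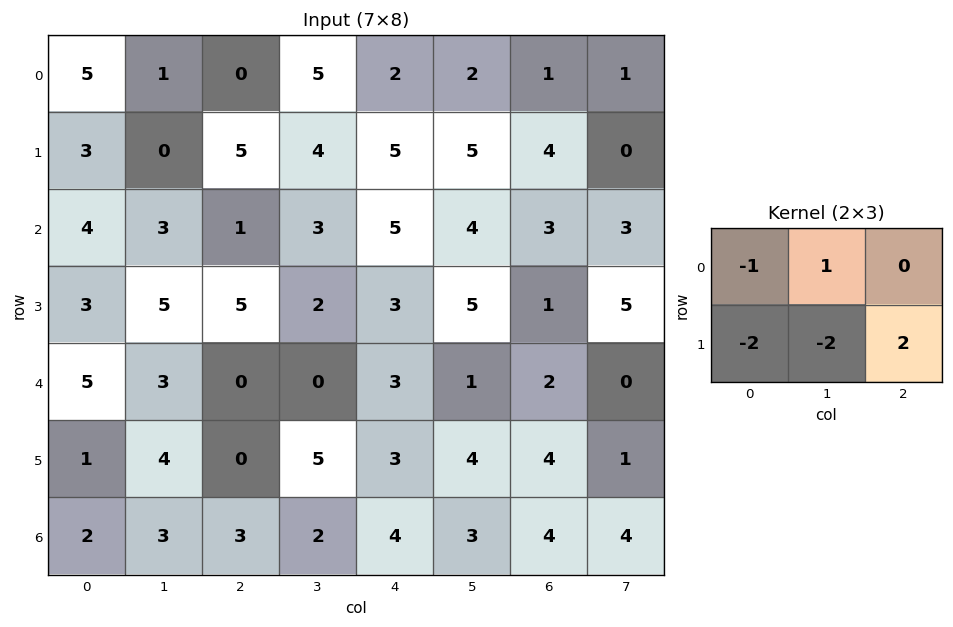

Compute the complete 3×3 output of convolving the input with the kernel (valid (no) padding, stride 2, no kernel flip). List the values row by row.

0 -3 -12
-7 -6 -15
-12 -4 -8

Output[0,0]: The receptive field on the input at this output position is [5 1 0 / 3 0 5]. Elementwise product with the kernel and sum: 5·-1 + 1·1 + 3·-2 + 0·-2 + 5·2.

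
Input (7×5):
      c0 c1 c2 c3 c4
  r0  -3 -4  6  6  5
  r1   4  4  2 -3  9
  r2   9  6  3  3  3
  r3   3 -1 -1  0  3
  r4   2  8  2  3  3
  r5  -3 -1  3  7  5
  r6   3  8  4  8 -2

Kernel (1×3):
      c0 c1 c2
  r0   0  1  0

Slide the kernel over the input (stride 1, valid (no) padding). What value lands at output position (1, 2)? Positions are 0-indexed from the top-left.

The receptive field on the input at this output position is [2 -3 9]. Elementwise product with the kernel and sum: -3·1.

-3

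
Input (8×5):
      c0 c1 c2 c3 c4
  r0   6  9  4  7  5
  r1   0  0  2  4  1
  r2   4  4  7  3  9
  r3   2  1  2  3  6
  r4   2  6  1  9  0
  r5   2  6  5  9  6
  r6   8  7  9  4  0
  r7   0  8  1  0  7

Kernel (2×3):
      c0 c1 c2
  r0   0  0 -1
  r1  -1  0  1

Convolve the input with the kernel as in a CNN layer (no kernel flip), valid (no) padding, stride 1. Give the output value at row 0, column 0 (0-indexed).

-2

The receptive field on the input at this output position is [6 9 4 / 0 0 2]. Elementwise product with the kernel and sum: 4·-1 + 0·-1 + 2·1.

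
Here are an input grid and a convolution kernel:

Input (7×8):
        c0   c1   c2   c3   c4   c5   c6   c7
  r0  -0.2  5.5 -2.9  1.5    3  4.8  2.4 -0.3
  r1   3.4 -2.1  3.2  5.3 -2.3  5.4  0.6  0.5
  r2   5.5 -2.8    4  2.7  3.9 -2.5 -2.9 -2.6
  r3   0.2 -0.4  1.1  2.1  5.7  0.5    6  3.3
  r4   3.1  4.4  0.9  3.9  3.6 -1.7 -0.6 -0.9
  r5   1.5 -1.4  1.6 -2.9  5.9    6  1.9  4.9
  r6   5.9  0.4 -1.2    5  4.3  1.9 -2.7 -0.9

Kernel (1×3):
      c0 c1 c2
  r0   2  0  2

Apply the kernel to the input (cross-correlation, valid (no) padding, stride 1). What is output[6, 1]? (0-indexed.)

10.8

The receptive field on the input at this output position is [0.4 -1.2 5]. Elementwise product with the kernel and sum: 0.4·2 + 5·2.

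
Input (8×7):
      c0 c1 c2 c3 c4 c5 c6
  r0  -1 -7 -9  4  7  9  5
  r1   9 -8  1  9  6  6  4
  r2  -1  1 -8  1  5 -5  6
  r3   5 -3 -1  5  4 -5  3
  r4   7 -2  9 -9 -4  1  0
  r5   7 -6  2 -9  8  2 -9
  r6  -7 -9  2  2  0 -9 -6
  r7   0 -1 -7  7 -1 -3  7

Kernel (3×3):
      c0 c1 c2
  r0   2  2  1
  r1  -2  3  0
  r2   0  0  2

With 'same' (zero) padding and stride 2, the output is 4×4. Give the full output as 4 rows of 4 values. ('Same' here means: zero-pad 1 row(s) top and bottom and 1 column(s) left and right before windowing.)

Output[0,0]: The receptive field on the zero-padded input at this output position is [0 0 0 / 0 -1 -7 / 0 9 -8]. Elementwise product with the kernel and sum: 0·2 + 0·2 + 0·1 + 0·-2 + -1·3 + -8·2.

-19 5 25 -3
1 -21 39 48
16 10 23 -6
-15 21 -10 -14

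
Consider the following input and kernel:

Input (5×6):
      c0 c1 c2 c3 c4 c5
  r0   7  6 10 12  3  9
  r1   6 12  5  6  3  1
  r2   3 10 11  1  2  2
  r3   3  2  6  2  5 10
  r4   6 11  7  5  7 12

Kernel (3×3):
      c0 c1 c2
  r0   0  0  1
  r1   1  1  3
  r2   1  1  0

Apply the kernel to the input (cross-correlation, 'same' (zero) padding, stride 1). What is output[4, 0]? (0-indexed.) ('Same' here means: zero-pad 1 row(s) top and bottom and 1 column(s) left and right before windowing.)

41

The receptive field on the zero-padded input at this output position is [0 3 2 / 0 6 11 / 0 0 0]. Elementwise product with the kernel and sum: 2·1 + 0·1 + 6·1 + 11·3 + 0·1 + 0·1.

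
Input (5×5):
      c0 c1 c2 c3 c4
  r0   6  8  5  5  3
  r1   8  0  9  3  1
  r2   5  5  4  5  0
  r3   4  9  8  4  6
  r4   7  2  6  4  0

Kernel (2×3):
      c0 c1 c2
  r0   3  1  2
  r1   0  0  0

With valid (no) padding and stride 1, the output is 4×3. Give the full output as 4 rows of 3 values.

Output[0,0]: The receptive field on the input at this output position is [6 8 5 / 8 0 9]. Elementwise product with the kernel and sum: 6·3 + 8·1 + 5·2.

36 39 26
42 15 32
28 29 17
37 43 40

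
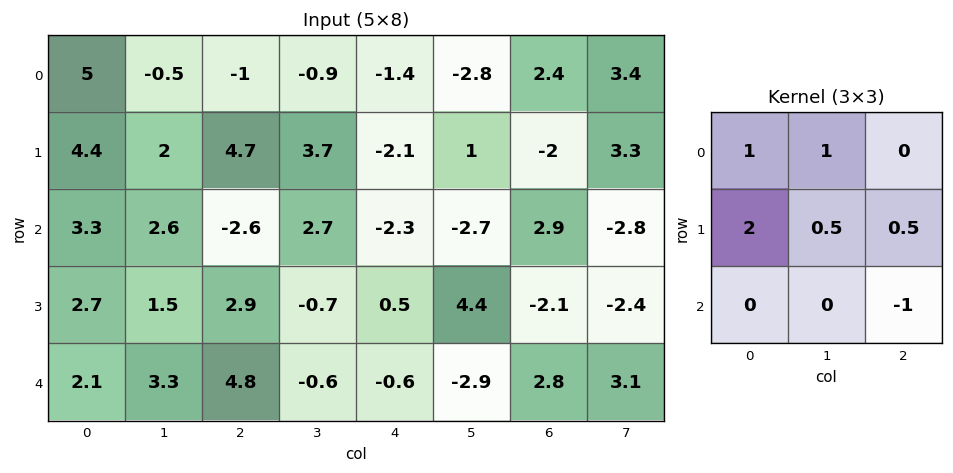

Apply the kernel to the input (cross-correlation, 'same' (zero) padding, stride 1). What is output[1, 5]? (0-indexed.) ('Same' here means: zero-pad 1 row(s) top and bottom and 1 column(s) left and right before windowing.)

-11.8

The receptive field on the zero-padded input at this output position is [-1.4 -2.8 2.4 / -2.1 1 -2 / -2.3 -2.7 2.9]. Elementwise product with the kernel and sum: -1.4·1 + -2.8·1 + -2.1·2 + 1·0.5 + -2·0.5 + 2.9·-1.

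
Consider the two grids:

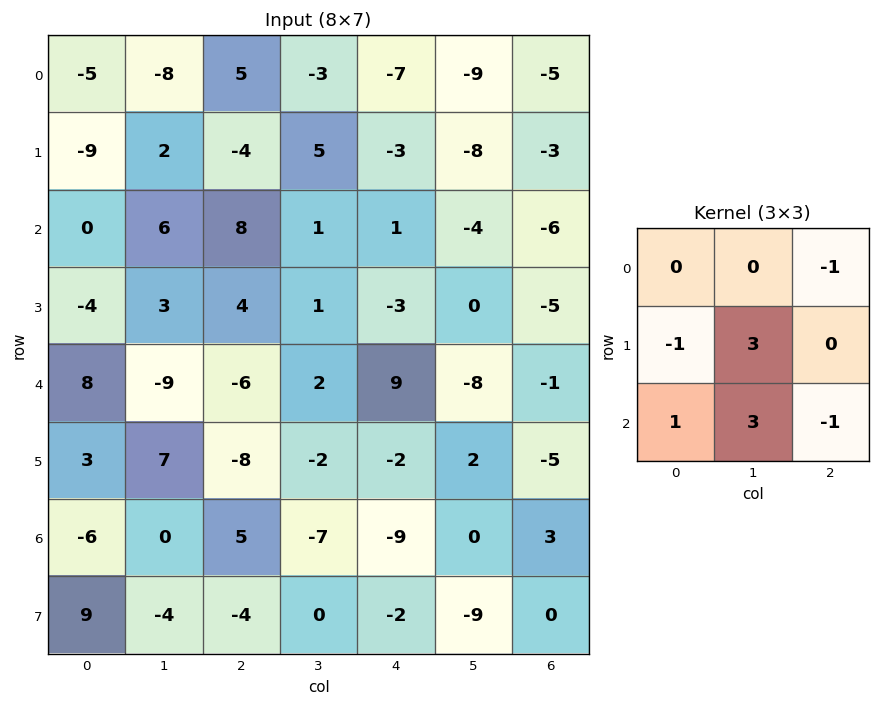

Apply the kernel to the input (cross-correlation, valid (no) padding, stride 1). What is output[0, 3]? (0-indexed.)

3

The receptive field on the input at this output position is [-3 -7 -9 / 5 -3 -8 / 1 1 -4]. Elementwise product with the kernel and sum: -9·-1 + 5·-1 + -3·3 + 1·1 + 1·3 + -4·-1.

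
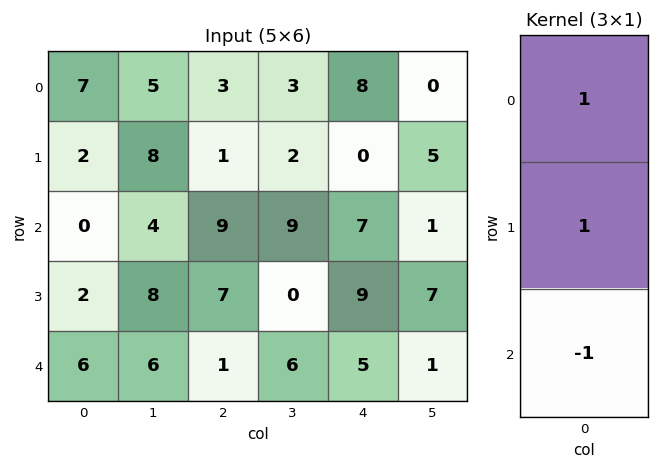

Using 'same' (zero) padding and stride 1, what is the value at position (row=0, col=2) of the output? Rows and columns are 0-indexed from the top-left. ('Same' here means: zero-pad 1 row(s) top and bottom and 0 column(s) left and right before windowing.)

The receptive field on the zero-padded input at this output position is [0 / 3 / 1]. Elementwise product with the kernel and sum: 0·1 + 3·1 + 1·-1.

2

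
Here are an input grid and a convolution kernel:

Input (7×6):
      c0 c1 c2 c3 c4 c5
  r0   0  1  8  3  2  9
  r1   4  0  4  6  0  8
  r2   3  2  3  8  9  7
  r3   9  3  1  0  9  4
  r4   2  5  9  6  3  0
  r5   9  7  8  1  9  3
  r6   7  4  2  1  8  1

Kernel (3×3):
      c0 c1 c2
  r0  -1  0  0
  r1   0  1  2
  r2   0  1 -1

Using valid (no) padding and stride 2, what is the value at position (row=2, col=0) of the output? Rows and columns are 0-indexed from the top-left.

The receptive field on the input at this output position is [2 5 9 / 9 7 8 / 7 4 2]. Elementwise product with the kernel and sum: 2·-1 + 7·1 + 8·2 + 4·1 + 2·-1.

23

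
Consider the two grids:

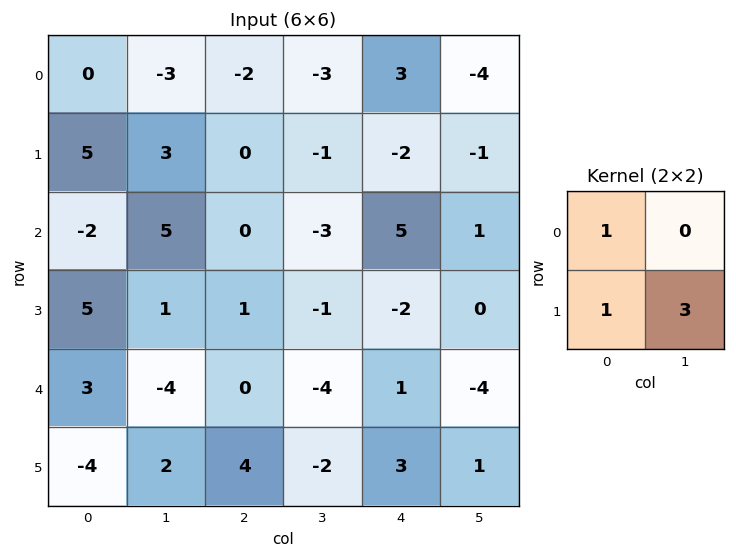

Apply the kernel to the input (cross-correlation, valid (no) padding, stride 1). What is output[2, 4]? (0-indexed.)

The receptive field on the input at this output position is [5 1 / -2 0]. Elementwise product with the kernel and sum: 5·1 + -2·1 + 0·3.

3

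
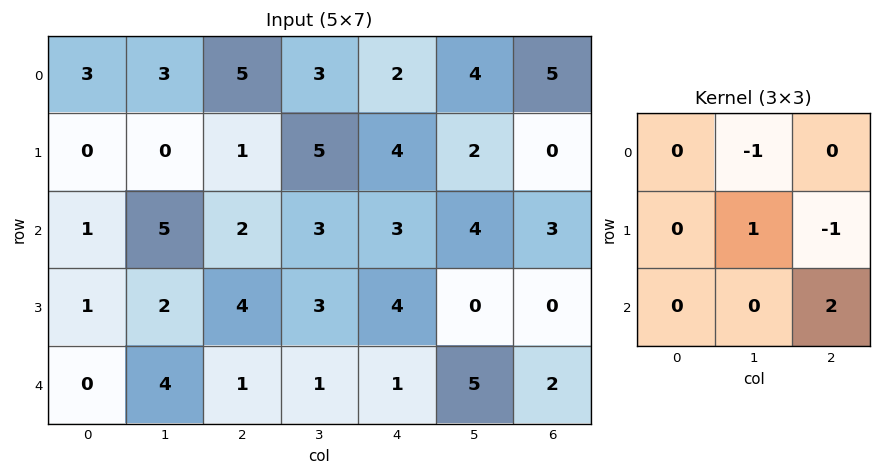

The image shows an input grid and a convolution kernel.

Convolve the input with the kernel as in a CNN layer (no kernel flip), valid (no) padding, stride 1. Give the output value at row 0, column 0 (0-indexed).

0

The receptive field on the input at this output position is [3 3 5 / 0 0 1 / 1 5 2]. Elementwise product with the kernel and sum: 3·-1 + 0·1 + 1·-1 + 2·2.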